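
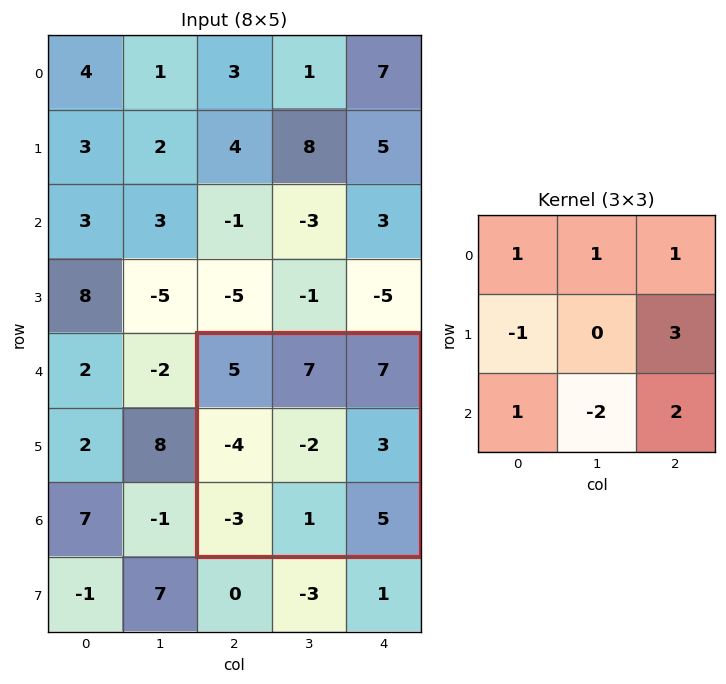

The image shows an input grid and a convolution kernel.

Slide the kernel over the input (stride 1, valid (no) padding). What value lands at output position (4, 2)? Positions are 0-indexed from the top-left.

The receptive field on the input at this output position is [5 7 7 / -4 -2 3 / -3 1 5]. Elementwise product with the kernel and sum: 5·1 + 7·1 + 7·1 + -4·-1 + 3·3 + -3·1 + 1·-2 + 5·2.

37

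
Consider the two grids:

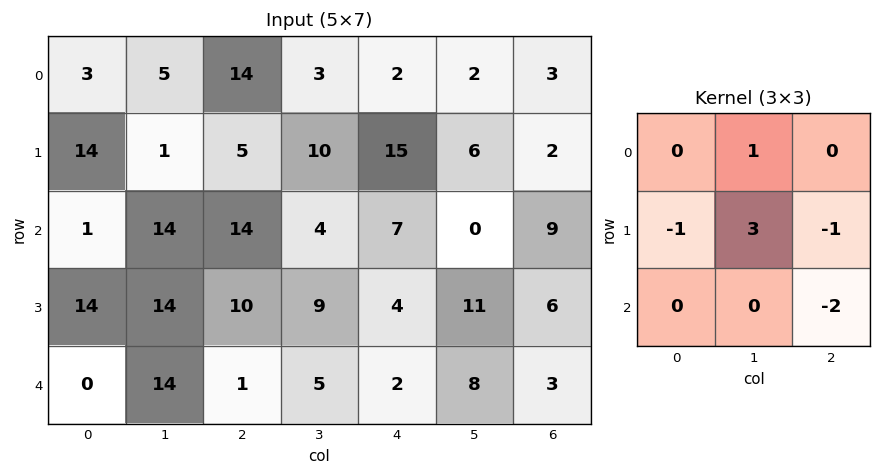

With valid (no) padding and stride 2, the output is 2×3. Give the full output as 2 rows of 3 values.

Output[0,0]: The receptive field on the input at this output position is [3 5 14 / 14 1 5 / 1 14 14]. Elementwise product with the kernel and sum: 5·1 + 14·-1 + 1·3 + 5·-1 + 14·-2.

-39 -1 -15
30 13 17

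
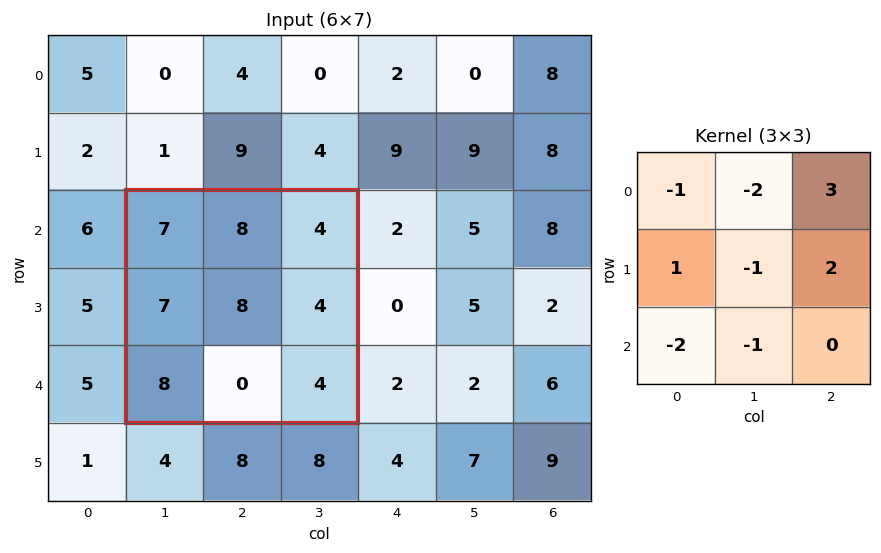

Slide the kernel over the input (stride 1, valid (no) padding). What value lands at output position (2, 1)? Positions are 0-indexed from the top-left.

-20

The receptive field on the input at this output position is [7 8 4 / 7 8 4 / 8 0 4]. Elementwise product with the kernel and sum: 7·-1 + 8·-2 + 4·3 + 7·1 + 8·-1 + 4·2 + 8·-2 + 0·-1.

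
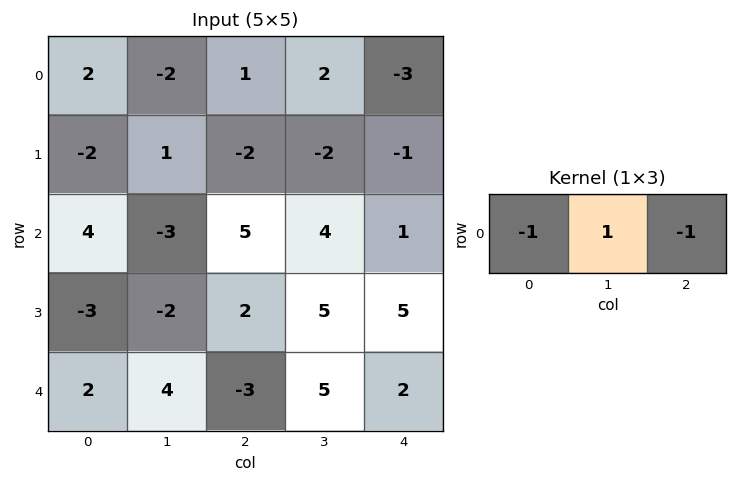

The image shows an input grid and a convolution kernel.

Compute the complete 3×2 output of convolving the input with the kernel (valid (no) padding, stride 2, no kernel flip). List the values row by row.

-5 4
-12 -2
5 6

Output[0,0]: The receptive field on the input at this output position is [2 -2 1]. Elementwise product with the kernel and sum: 2·-1 + -2·1 + 1·-1.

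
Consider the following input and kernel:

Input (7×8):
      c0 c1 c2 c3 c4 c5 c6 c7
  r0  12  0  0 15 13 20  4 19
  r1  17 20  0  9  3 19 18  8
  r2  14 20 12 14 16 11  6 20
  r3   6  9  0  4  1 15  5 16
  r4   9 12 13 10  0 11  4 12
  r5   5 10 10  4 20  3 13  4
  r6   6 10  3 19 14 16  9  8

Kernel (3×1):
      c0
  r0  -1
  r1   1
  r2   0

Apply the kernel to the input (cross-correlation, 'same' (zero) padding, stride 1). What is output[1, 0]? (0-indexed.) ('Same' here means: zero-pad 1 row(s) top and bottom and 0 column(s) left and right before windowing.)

The receptive field on the zero-padded input at this output position is [12 / 17 / 14]. Elementwise product with the kernel and sum: 12·-1 + 17·1.

5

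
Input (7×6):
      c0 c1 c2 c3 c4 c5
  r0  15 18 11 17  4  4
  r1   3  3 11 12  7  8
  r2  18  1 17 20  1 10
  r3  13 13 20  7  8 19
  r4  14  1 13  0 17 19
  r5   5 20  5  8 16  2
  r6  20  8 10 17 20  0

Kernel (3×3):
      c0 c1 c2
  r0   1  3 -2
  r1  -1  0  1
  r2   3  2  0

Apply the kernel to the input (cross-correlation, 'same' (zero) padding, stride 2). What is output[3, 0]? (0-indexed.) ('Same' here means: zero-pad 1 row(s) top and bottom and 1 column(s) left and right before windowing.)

-17

The receptive field on the zero-padded input at this output position is [0 5 20 / 0 20 8 / 0 0 0]. Elementwise product with the kernel and sum: 0·1 + 5·3 + 20·-2 + 0·-1 + 8·1 + 0·3 + 0·2.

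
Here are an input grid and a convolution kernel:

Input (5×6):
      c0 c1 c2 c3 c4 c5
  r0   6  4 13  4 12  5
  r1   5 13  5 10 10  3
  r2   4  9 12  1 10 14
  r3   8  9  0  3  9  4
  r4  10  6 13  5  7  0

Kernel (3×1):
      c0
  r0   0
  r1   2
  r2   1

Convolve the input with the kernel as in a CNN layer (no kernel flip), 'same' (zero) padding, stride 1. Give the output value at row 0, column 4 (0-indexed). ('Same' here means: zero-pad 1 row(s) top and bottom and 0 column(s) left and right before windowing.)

The receptive field on the zero-padded input at this output position is [0 / 12 / 10]. Elementwise product with the kernel and sum: 12·2 + 10·1.

34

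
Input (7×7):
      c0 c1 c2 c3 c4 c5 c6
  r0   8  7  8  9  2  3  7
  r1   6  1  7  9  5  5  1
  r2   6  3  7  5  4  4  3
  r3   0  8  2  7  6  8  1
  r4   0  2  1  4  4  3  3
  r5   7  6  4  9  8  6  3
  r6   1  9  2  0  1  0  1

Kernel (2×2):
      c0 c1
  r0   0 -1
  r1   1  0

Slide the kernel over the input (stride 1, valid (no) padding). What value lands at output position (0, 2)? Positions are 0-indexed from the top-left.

-2

The receptive field on the input at this output position is [8 9 / 7 9]. Elementwise product with the kernel and sum: 9·-1 + 7·1.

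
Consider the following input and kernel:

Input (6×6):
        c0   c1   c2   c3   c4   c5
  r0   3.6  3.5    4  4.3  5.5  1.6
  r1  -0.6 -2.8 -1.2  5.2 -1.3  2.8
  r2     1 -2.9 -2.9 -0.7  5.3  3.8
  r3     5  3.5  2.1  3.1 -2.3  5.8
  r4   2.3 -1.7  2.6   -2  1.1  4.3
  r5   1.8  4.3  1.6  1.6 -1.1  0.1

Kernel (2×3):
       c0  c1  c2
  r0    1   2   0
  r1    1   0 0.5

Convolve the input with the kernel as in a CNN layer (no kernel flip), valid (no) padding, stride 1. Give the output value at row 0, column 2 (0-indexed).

The receptive field on the input at this output position is [4 4.3 5.5 / -1.2 5.2 -1.3]. Elementwise product with the kernel and sum: 4·1 + 4.3·2 + -1.2·1 + -1.3·0.5.

10.75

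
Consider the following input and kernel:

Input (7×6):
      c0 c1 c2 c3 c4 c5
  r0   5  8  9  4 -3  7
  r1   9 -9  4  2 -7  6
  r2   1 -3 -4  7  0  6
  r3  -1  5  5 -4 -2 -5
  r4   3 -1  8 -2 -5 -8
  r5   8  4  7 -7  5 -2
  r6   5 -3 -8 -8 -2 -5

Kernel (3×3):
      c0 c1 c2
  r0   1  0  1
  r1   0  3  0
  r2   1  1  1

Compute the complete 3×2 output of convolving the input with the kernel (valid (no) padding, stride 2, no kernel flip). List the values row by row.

Output[0,0]: The receptive field on the input at this output position is [5 8 9 / 9 -9 4 / 1 -3 -4]. Elementwise product with the kernel and sum: 5·1 + 9·1 + -9·3 + 1·1 + -3·1 + -4·1.
Output[0,1]: The receptive field on the input at this output position is [9 4 -3 / 4 2 -7 / -4 7 0]. Elementwise product with the kernel and sum: 9·1 + -3·1 + 2·3 + -4·1 + 7·1 + 0·1.

-19 15
22 -15
17 -36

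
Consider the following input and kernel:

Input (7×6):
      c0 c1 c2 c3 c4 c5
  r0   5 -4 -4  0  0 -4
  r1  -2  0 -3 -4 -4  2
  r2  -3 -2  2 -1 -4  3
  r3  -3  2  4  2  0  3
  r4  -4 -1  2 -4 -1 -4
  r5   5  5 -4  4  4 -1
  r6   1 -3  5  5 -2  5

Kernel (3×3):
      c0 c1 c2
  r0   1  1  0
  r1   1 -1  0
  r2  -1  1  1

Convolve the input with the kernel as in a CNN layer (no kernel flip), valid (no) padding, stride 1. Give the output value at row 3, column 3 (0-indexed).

-2

The receptive field on the input at this output position is [2 0 3 / -4 -1 -4 / 4 4 -1]. Elementwise product with the kernel and sum: 2·1 + 0·1 + -4·1 + -1·-1 + 4·-1 + 4·1 + -1·1.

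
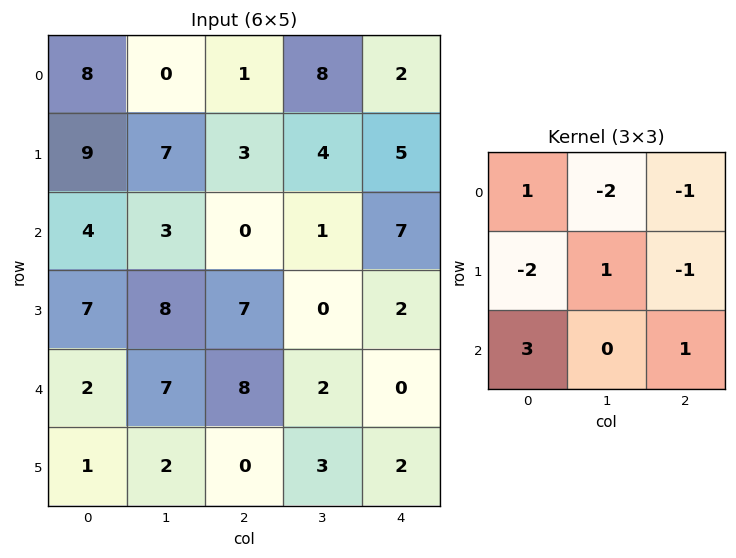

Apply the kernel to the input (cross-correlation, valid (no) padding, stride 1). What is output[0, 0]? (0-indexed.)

5

The receptive field on the input at this output position is [8 0 1 / 9 7 3 / 4 3 0]. Elementwise product with the kernel and sum: 8·1 + 0·-2 + 1·-1 + 9·-2 + 7·1 + 3·-1 + 4·3 + 0·1.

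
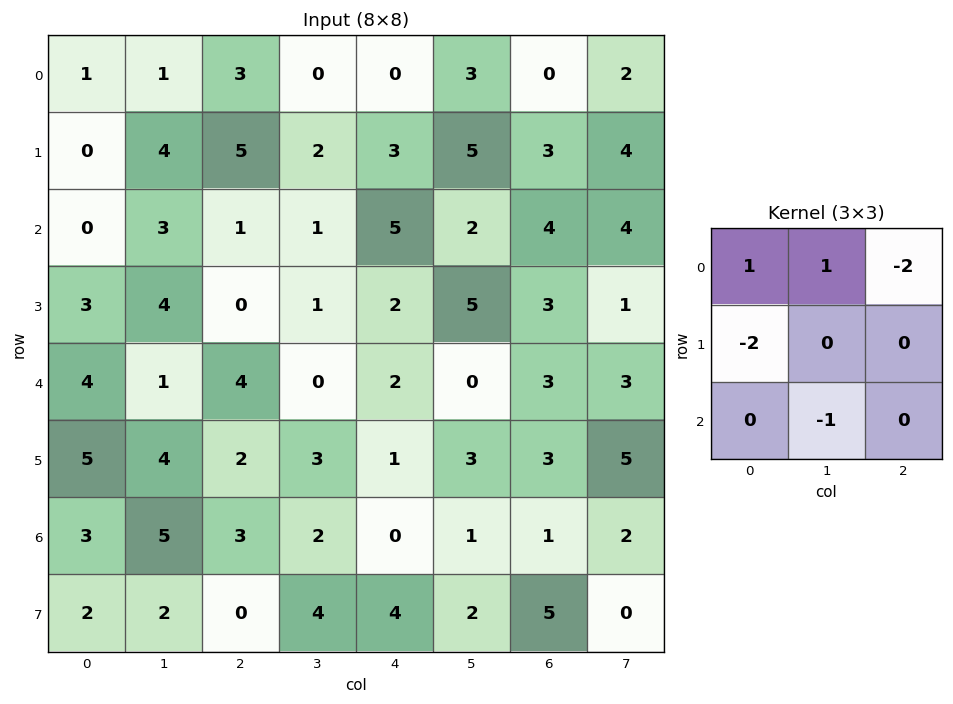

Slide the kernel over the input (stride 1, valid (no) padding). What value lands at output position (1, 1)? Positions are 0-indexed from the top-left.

The receptive field on the input at this output position is [4 5 2 / 3 1 1 / 4 0 1]. Elementwise product with the kernel and sum: 4·1 + 5·1 + 2·-2 + 3·-2 + 0·-1.

-1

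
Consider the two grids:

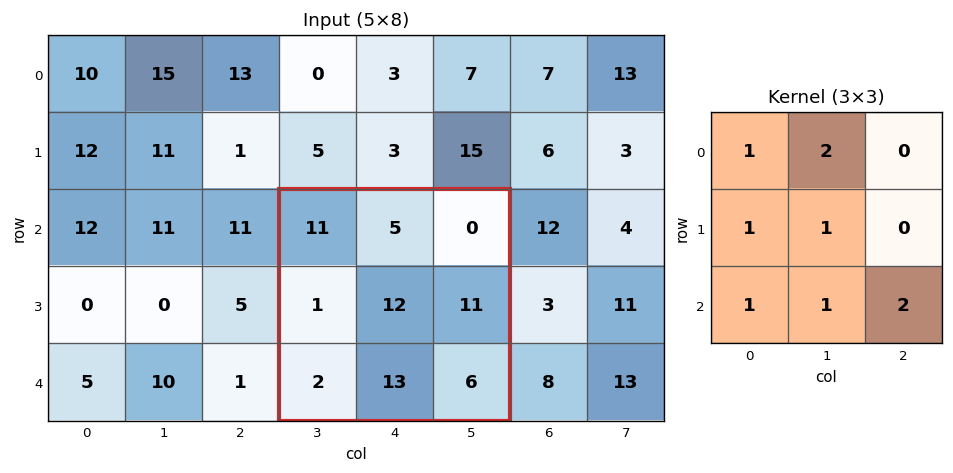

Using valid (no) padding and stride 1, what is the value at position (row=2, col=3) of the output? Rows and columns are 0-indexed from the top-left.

61

The receptive field on the input at this output position is [11 5 0 / 1 12 11 / 2 13 6]. Elementwise product with the kernel and sum: 11·1 + 5·2 + 1·1 + 12·1 + 2·1 + 13·1 + 6·2.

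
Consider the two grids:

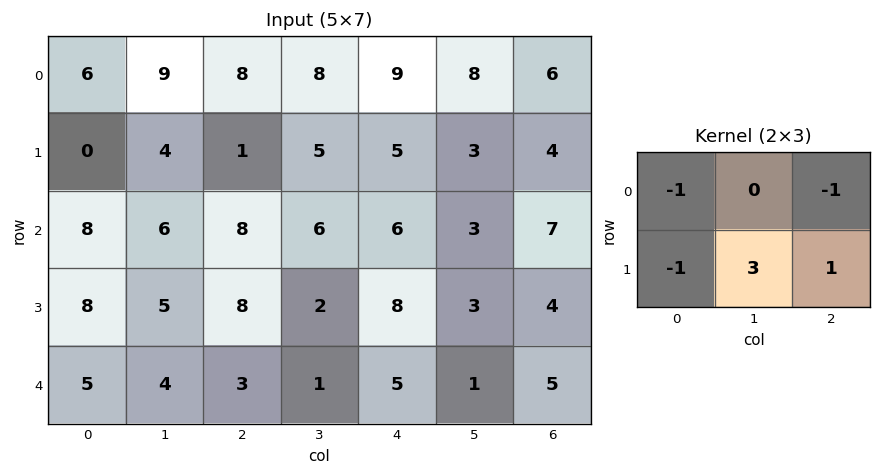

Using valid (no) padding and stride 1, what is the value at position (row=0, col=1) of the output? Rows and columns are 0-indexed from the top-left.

-13

The receptive field on the input at this output position is [9 8 8 / 4 1 5]. Elementwise product with the kernel and sum: 9·-1 + 8·-1 + 4·-1 + 1·3 + 5·1.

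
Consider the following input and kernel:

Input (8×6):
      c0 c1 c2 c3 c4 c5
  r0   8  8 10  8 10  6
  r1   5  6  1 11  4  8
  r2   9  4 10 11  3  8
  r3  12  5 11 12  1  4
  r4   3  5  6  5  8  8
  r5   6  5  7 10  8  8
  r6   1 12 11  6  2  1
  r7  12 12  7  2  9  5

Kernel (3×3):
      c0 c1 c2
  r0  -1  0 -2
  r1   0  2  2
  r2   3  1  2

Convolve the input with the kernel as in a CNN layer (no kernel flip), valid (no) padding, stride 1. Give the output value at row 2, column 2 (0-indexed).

49

The receptive field on the input at this output position is [10 11 3 / 11 12 1 / 6 5 8]. Elementwise product with the kernel and sum: 10·-1 + 3·-2 + 12·2 + 1·2 + 6·3 + 5·1 + 8·2.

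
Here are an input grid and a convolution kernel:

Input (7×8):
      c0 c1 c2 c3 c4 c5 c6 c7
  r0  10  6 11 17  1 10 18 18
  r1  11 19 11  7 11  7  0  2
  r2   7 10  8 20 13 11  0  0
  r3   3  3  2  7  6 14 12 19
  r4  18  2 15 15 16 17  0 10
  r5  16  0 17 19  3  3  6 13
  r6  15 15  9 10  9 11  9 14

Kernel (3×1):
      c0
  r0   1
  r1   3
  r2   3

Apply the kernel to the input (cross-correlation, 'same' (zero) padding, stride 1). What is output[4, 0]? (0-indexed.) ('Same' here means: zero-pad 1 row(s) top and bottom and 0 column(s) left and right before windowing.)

The receptive field on the zero-padded input at this output position is [3 / 18 / 16]. Elementwise product with the kernel and sum: 3·1 + 18·3 + 16·3.

105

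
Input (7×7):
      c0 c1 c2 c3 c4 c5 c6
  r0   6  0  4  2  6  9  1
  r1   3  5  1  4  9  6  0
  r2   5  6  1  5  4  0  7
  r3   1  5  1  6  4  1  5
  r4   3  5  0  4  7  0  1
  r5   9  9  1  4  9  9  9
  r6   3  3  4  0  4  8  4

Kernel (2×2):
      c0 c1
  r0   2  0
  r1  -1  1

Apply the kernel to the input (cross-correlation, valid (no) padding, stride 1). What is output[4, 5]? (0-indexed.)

The receptive field on the input at this output position is [0 1 / 9 9]. Elementwise product with the kernel and sum: 0·2 + 9·-1 + 9·1.

0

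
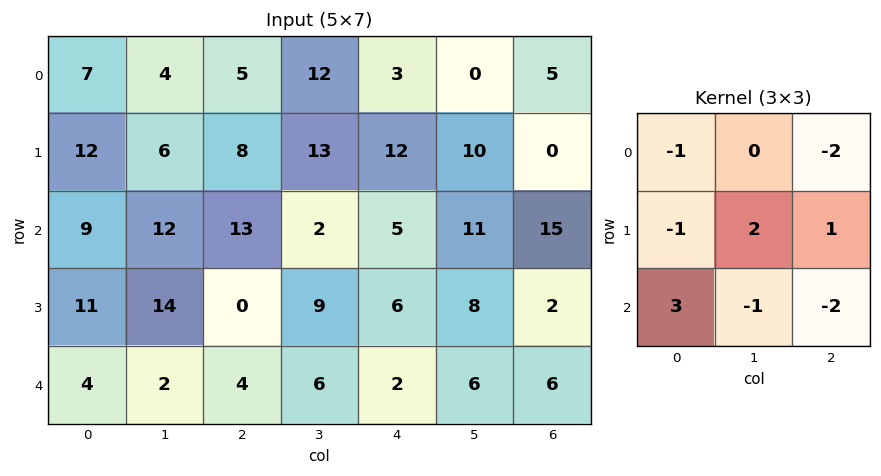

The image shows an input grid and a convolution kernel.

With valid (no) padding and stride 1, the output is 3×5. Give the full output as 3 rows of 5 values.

Output[0,0]: The receptive field on the input at this output position is [7 4 5 / 12 6 8 / 9 12 13]. Elementwise product with the kernel and sum: 7·-1 + 5·-2 + 12·-1 + 6·2 + 8·1 + 9·3 + 12·-1 + 13·-2.

-20 14 46 -12 -31
19 8 -57 -9 26
-16 -31 3 -9 -35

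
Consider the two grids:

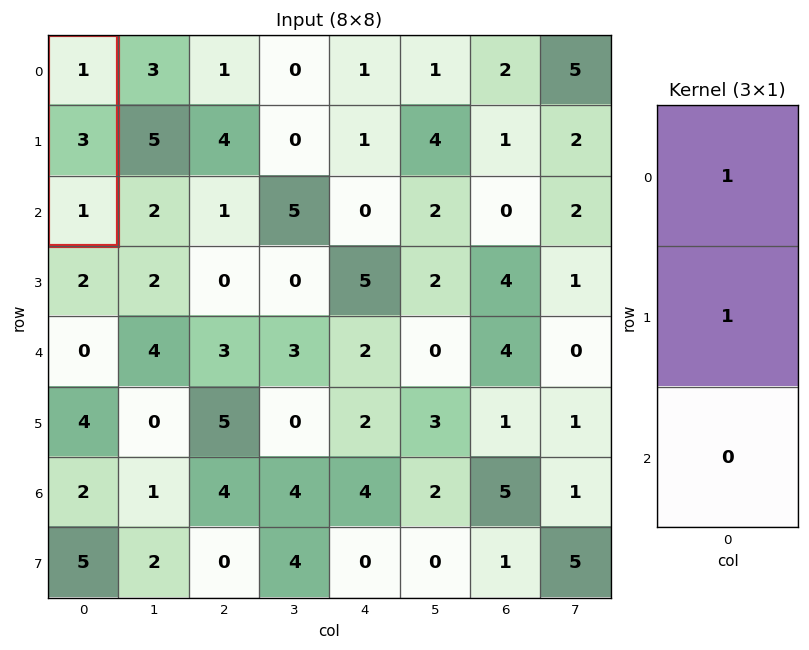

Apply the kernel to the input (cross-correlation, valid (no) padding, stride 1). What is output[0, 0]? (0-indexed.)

4

The receptive field on the input at this output position is [1 / 3 / 1]. Elementwise product with the kernel and sum: 1·1 + 3·1.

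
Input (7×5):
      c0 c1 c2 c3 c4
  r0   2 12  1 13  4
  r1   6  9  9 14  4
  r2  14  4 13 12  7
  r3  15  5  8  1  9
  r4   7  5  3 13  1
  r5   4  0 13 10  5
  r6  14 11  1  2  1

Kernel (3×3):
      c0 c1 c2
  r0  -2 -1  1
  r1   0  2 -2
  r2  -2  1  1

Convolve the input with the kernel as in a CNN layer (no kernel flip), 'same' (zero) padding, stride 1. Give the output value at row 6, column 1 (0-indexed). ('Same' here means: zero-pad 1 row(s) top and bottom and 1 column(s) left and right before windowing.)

25

The receptive field on the zero-padded input at this output position is [4 0 13 / 14 11 1 / 0 0 0]. Elementwise product with the kernel and sum: 4·-2 + 0·-1 + 13·1 + 11·2 + 1·-2 + 0·-2 + 0·1 + 0·1.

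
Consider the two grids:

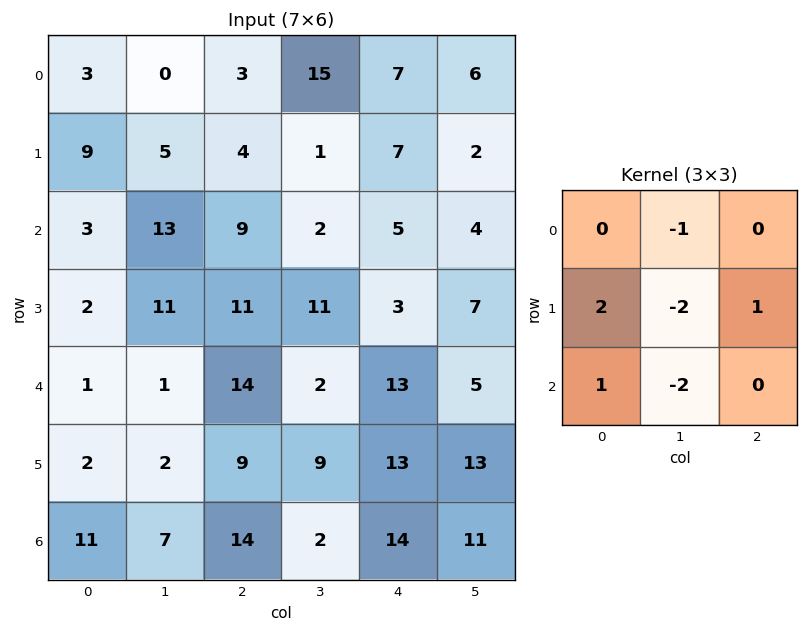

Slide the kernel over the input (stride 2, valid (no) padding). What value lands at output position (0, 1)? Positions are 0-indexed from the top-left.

The receptive field on the input at this output position is [3 15 7 / 4 1 7 / 9 2 5]. Elementwise product with the kernel and sum: 15·-1 + 4·2 + 1·-2 + 7·1 + 9·1 + 2·-2.

3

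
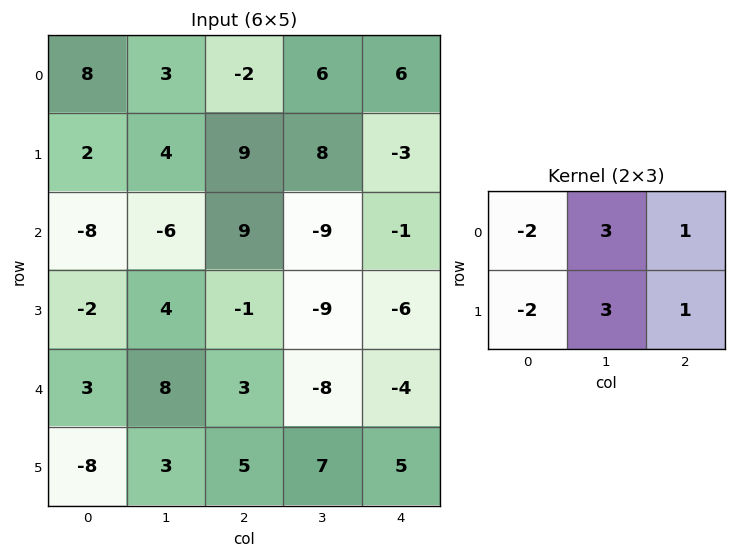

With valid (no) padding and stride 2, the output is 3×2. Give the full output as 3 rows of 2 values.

Output[0,0]: The receptive field on the input at this output position is [8 3 -2 / 2 4 9]. Elementwise product with the kernel and sum: 8·-2 + 3·3 + -2·1 + 2·-2 + 4·3 + 9·1.
Output[0,1]: The receptive field on the input at this output position is [-2 6 6 / 9 8 -3]. Elementwise product with the kernel and sum: -2·-2 + 6·3 + 6·1 + 9·-2 + 8·3 + -3·1.

8 31
22 -77
51 -18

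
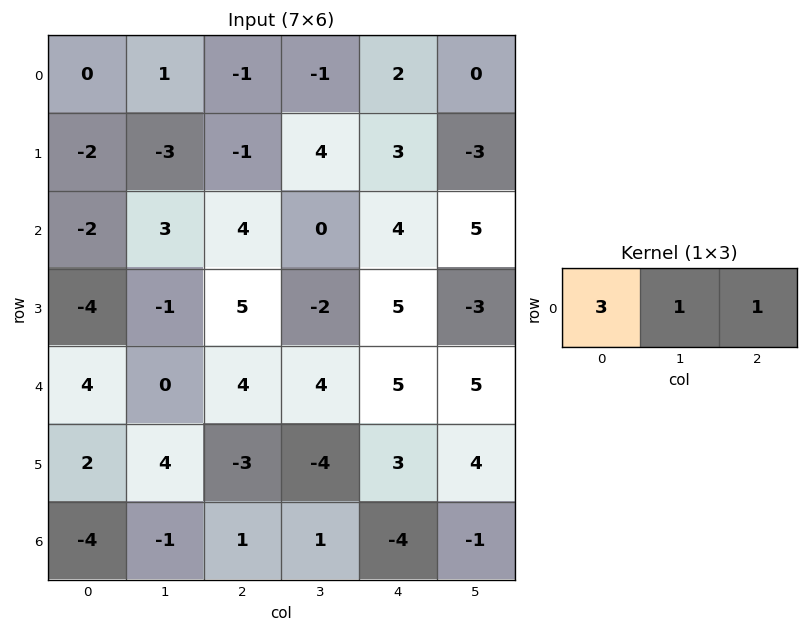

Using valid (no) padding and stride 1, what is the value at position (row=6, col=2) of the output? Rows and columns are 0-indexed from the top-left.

The receptive field on the input at this output position is [1 1 -4]. Elementwise product with the kernel and sum: 1·3 + 1·1 + -4·1.

0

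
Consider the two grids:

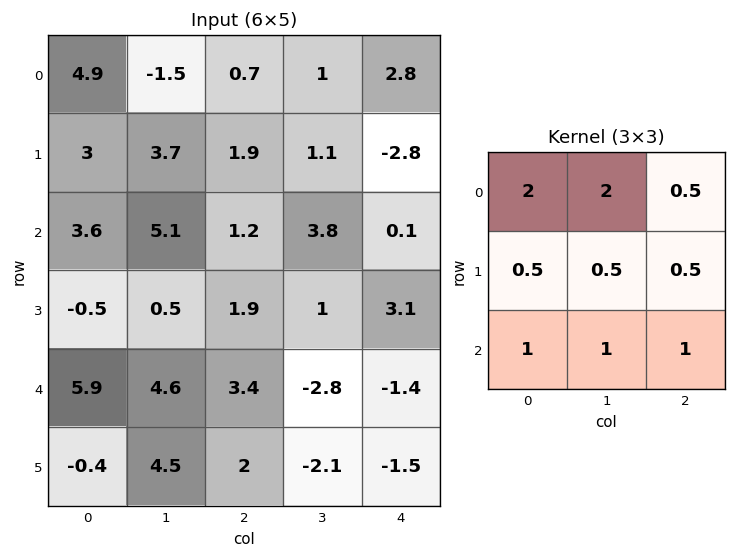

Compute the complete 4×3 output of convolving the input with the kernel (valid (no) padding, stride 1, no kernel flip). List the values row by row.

Output[0,0]: The receptive field on the input at this output position is [4.9 -1.5 0.7 / 3 3.7 1.9 / 3.6 5.1 1.2]. Elementwise product with the kernel and sum: 4.9·2 + -1.5·2 + 0.7·0.5 + 3·0.5 + 3.7·0.5 + 1.9·0.5 + 3.6·1 + 5.1·1 + 1.2·1.
Output[0,1]: The receptive field on the input at this output position is [-1.5 0.7 1 / 3.7 1.9 1.1 / 5.1 1.2 3.8]. Elementwise product with the kernel and sum: -1.5·2 + 0.7·2 + 1·0.5 + 3.7·0.5 + 1.9·0.5 + 1.1·0.5 + 5.1·1 + 1.2·1 + 3.8·1.

21.35 12.35 10
21.2 20.2 13.15
32.85 21.4 12.25
14 12.3 5.35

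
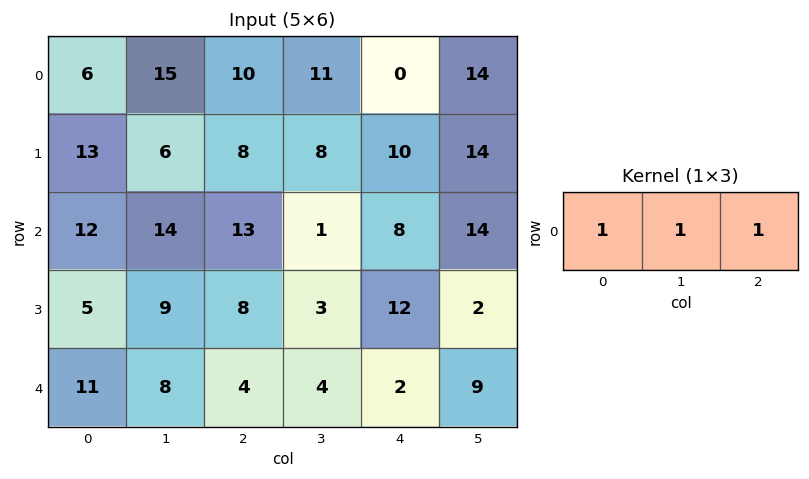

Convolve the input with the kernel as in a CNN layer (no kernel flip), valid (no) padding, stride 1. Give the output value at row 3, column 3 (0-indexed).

The receptive field on the input at this output position is [3 12 2]. Elementwise product with the kernel and sum: 3·1 + 12·1 + 2·1.

17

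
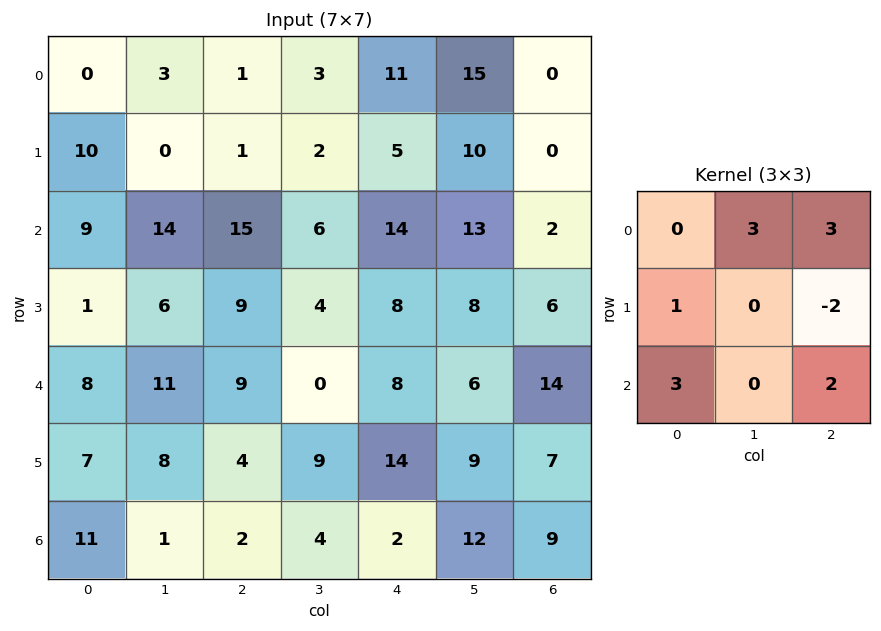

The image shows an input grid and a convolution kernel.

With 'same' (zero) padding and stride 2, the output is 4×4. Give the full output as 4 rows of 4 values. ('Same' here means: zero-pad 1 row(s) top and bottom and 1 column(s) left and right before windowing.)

Output[0,0]: The receptive field on the zero-padded input at this output position is [0 0 0 / 0 0 3 / 0 10 0]. Elementwise product with the kernel and sum: 0·3 + 0·3 + 0·1 + 3·-2 + 0·3 + 0·2.
Output[0,1]: The receptive field on the zero-padded input at this output position is [0 0 0 / 3 1 3 / 0 1 2]. Elementwise product with the kernel and sum: 0·3 + 0·3 + 3·1 + 3·-2 + 0·3 + 2·2.

-6 1 -1 45
14 37 53 37
15 92 81 51
43 32 49 33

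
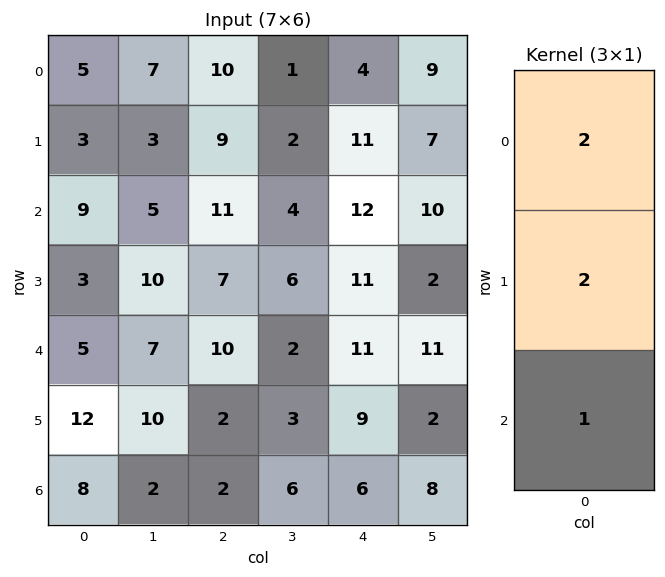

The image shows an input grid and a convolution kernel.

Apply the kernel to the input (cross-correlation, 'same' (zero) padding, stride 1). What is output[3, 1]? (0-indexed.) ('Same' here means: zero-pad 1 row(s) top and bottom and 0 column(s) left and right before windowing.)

37

The receptive field on the zero-padded input at this output position is [5 / 10 / 7]. Elementwise product with the kernel and sum: 5·2 + 10·2 + 7·1.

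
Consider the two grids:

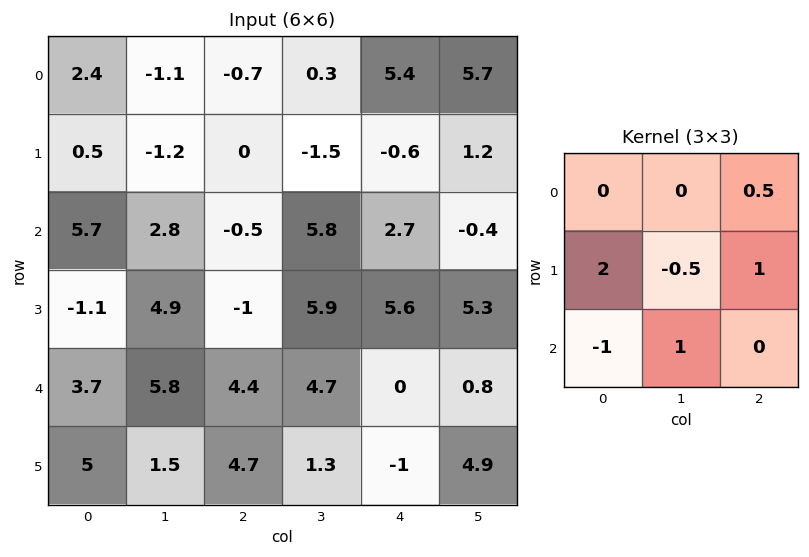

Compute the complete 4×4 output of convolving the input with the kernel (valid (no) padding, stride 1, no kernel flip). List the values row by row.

-1.65 -7.05 9.15 -1.75
15.5 5 5.4 10.15
-3.8 17.7 2.3 9.4
4.9 20.25 5.85 10.55

Output[0,0]: The receptive field on the input at this output position is [2.4 -1.1 -0.7 / 0.5 -1.2 0 / 5.7 2.8 -0.5]. Elementwise product with the kernel and sum: -0.7·0.5 + 0.5·2 + -1.2·-0.5 + 0·1 + 5.7·-1 + 2.8·1.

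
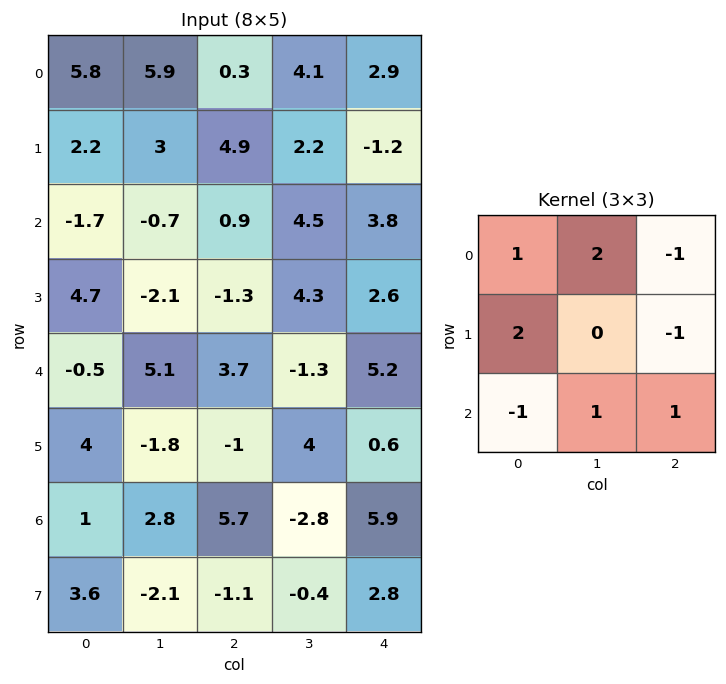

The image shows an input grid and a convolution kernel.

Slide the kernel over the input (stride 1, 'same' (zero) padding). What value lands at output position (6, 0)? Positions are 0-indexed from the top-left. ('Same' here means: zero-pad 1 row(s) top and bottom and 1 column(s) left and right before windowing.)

8.5

The receptive field on the zero-padded input at this output position is [0 4 -1.8 / 0 1 2.8 / 0 3.6 -2.1]. Elementwise product with the kernel and sum: 0·1 + 4·2 + -1.8·-1 + 0·2 + 2.8·-1 + 0·-1 + 3.6·1 + -2.1·1.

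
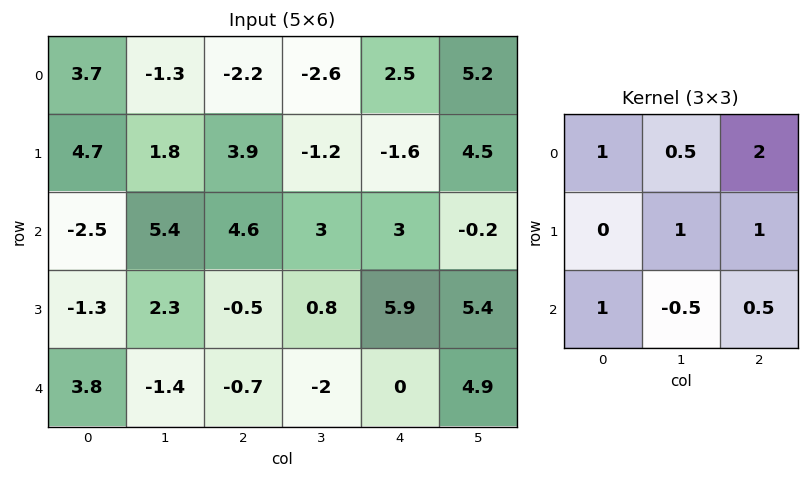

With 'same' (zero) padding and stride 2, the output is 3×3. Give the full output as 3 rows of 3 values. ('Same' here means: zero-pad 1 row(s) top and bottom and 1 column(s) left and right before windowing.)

0.95 -5.55 9.55
10.65 11.9 10.35
6.35 0.95 19.45

Output[0,0]: The receptive field on the zero-padded input at this output position is [0 0 0 / 0 3.7 -1.3 / 0 4.7 1.8]. Elementwise product with the kernel and sum: 0·1 + 0·0.5 + 0·2 + 3.7·1 + -1.3·1 + 0·1 + 4.7·-0.5 + 1.8·0.5.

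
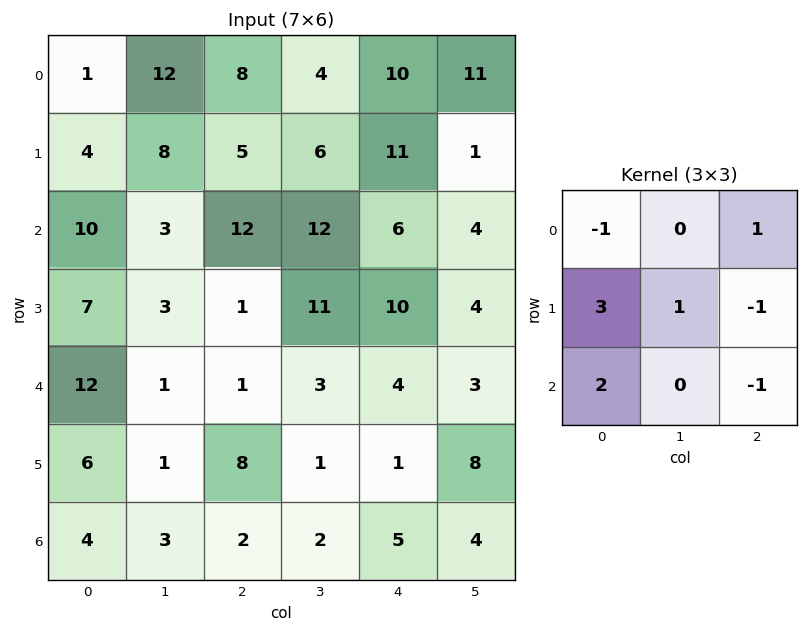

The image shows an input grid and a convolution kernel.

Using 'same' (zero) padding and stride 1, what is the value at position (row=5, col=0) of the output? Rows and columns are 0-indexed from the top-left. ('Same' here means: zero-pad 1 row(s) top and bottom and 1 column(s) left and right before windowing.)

The receptive field on the zero-padded input at this output position is [0 12 1 / 0 6 1 / 0 4 3]. Elementwise product with the kernel and sum: 0·-1 + 1·1 + 0·3 + 6·1 + 1·-1 + 0·2 + 3·-1.

3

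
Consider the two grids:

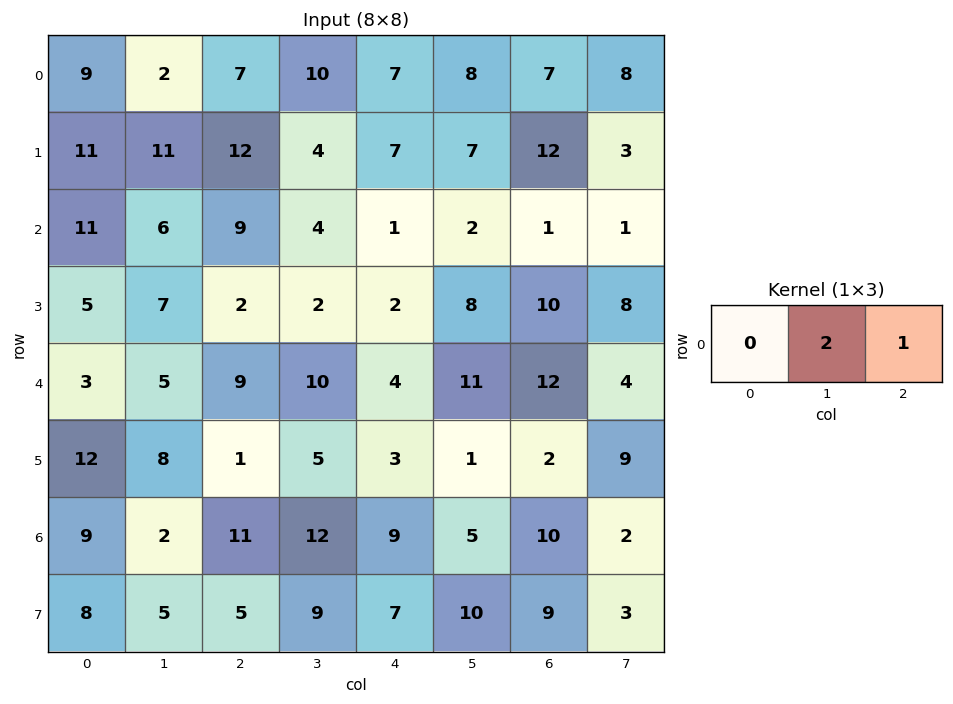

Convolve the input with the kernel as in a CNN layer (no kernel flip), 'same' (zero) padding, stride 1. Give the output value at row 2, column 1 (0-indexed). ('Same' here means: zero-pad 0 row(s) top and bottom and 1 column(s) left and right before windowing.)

21

The receptive field on the zero-padded input at this output position is [11 6 9]. Elementwise product with the kernel and sum: 6·2 + 9·1.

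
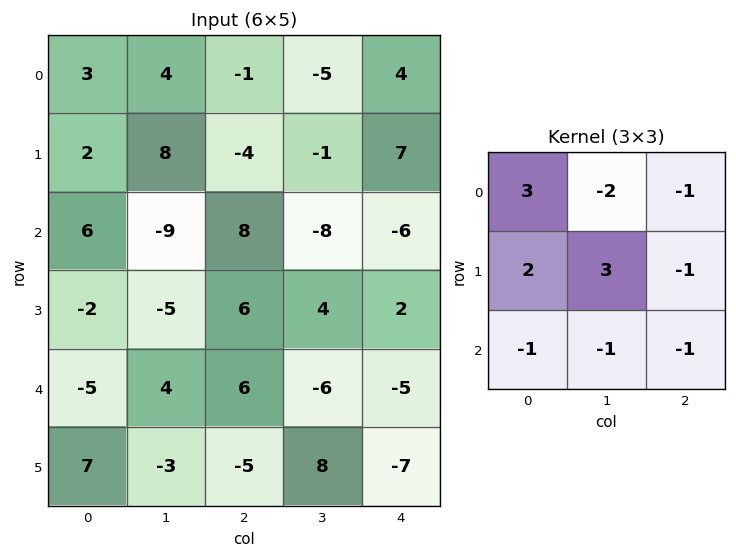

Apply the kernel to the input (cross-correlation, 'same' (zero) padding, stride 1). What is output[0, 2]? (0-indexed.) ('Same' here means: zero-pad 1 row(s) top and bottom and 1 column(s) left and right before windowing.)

7

The receptive field on the zero-padded input at this output position is [0 0 0 / 4 -1 -5 / 8 -4 -1]. Elementwise product with the kernel and sum: 0·3 + 0·-2 + 0·-1 + 4·2 + -1·3 + -5·-1 + 8·-1 + -4·-1 + -1·-1.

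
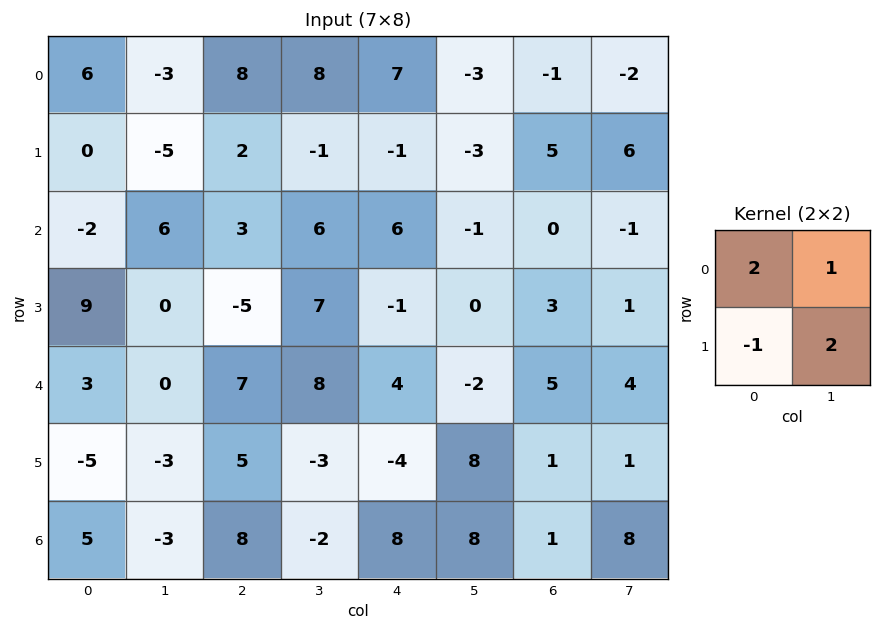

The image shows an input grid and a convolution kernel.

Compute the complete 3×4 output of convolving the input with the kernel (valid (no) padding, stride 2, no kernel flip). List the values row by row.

-1 20 6 3
-7 31 12 -2
5 11 26 15

Output[0,0]: The receptive field on the input at this output position is [6 -3 / 0 -5]. Elementwise product with the kernel and sum: 6·2 + -3·1 + 0·-1 + -5·2.
Output[0,1]: The receptive field on the input at this output position is [8 8 / 2 -1]. Elementwise product with the kernel and sum: 8·2 + 8·1 + 2·-1 + -1·2.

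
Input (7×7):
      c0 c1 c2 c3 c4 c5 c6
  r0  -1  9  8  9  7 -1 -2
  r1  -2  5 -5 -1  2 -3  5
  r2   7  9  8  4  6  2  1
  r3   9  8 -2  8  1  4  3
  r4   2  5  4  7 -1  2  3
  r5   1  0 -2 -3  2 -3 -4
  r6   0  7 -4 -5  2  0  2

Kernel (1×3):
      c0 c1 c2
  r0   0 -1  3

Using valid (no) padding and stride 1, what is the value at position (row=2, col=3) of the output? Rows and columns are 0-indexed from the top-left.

0

The receptive field on the input at this output position is [4 6 2]. Elementwise product with the kernel and sum: 6·-1 + 2·3.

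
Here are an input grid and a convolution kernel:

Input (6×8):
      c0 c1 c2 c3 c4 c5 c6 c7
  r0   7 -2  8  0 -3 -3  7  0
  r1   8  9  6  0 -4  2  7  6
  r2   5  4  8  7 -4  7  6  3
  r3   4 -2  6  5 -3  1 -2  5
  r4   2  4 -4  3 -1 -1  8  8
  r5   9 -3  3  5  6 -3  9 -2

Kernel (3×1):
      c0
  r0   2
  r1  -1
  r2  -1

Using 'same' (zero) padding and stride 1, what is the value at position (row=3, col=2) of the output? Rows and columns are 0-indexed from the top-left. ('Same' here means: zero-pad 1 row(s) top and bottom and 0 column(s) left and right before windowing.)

The receptive field on the zero-padded input at this output position is [8 / 6 / -4]. Elementwise product with the kernel and sum: 8·2 + 6·-1 + -4·-1.

14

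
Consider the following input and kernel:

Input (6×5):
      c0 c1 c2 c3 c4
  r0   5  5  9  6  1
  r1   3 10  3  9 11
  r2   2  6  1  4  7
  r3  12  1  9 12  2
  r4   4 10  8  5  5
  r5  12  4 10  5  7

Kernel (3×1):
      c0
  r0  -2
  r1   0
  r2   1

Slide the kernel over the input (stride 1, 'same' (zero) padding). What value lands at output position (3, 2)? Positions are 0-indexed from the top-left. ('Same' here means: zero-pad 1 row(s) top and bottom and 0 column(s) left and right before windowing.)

The receptive field on the zero-padded input at this output position is [1 / 9 / 8]. Elementwise product with the kernel and sum: 1·-2 + 8·1.

6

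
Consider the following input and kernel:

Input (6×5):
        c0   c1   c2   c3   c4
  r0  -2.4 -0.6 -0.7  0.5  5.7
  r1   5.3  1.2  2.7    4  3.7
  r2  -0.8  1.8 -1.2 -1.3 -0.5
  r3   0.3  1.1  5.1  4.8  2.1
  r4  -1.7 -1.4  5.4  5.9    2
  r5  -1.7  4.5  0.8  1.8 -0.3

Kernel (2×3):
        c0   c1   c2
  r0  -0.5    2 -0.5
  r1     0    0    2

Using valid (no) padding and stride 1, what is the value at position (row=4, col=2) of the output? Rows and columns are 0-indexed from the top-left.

7.5

The receptive field on the input at this output position is [5.4 5.9 2 / 0.8 1.8 -0.3]. Elementwise product with the kernel and sum: 5.4·-0.5 + 5.9·2 + 2·-0.5 + -0.3·2.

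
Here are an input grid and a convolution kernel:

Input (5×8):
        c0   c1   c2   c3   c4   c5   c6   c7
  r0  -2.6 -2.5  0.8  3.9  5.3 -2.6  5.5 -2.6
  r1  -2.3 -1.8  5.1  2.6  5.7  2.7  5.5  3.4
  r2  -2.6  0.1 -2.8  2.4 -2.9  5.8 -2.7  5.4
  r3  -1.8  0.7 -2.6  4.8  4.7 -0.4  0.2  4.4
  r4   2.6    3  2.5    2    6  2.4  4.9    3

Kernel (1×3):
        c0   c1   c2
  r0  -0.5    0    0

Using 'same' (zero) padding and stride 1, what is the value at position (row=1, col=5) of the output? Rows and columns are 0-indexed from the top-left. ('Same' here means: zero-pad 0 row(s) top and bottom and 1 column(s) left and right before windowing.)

-2.85

The receptive field on the zero-padded input at this output position is [5.7 2.7 5.5]. Elementwise product with the kernel and sum: 5.7·-0.5.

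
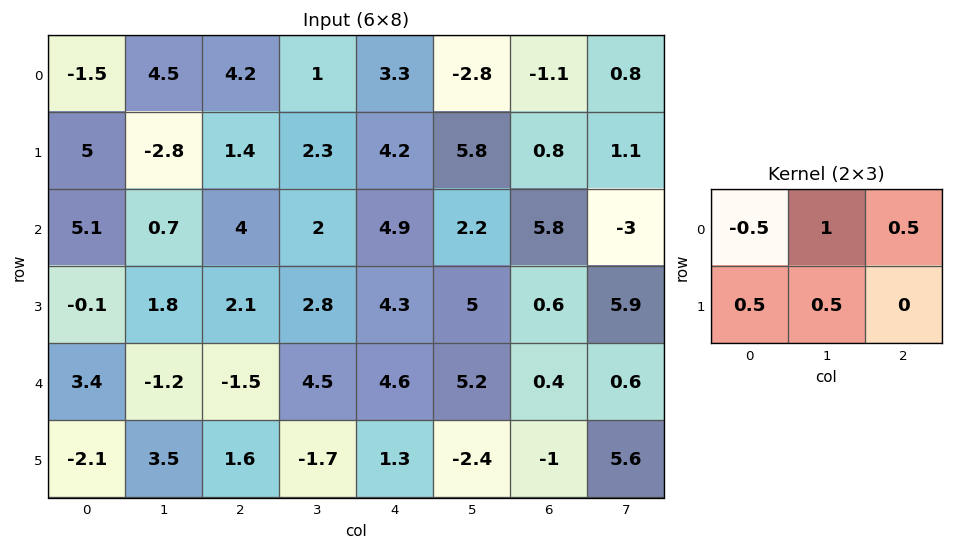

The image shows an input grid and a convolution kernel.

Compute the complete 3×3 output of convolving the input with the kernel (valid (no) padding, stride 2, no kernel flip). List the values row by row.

8.45 2.4 0
1 4.9 7.3
-2.95 7.5 2.55

Output[0,0]: The receptive field on the input at this output position is [-1.5 4.5 4.2 / 5 -2.8 1.4]. Elementwise product with the kernel and sum: -1.5·-0.5 + 4.5·1 + 4.2·0.5 + 5·0.5 + -2.8·0.5.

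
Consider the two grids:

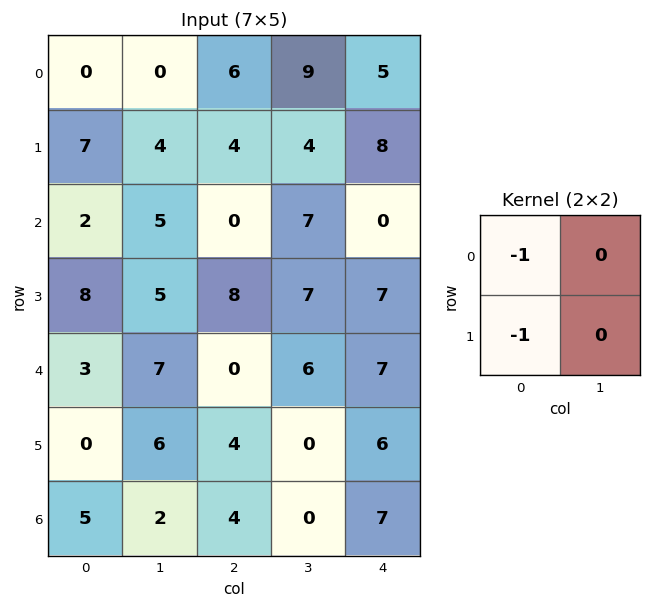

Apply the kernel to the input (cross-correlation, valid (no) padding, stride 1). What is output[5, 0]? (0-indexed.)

The receptive field on the input at this output position is [0 6 / 5 2]. Elementwise product with the kernel and sum: 0·-1 + 5·-1.

-5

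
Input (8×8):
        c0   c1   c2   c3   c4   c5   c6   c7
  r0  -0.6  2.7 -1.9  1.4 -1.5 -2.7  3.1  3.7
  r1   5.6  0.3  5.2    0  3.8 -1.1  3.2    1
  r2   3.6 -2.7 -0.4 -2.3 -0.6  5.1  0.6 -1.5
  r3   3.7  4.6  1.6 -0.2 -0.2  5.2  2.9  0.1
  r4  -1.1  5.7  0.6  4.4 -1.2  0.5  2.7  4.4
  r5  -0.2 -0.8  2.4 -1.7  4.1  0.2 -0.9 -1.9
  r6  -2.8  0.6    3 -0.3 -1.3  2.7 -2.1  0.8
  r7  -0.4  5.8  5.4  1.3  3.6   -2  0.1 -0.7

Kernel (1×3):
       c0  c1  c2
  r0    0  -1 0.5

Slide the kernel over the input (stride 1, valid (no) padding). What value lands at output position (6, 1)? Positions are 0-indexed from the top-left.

The receptive field on the input at this output position is [0.6 3 -0.3]. Elementwise product with the kernel and sum: 3·-1 + -0.3·0.5.

-3.15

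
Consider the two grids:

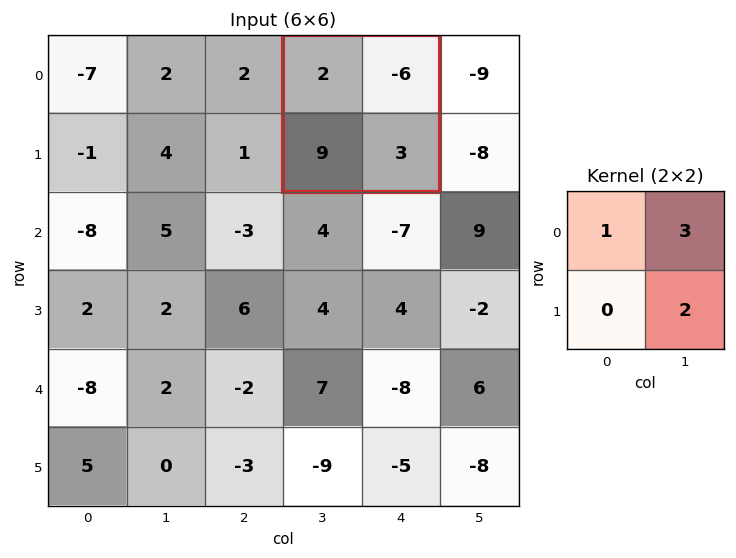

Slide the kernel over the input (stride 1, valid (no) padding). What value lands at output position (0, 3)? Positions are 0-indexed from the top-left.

-10

The receptive field on the input at this output position is [2 -6 / 9 3]. Elementwise product with the kernel and sum: 2·1 + -6·3 + 3·2.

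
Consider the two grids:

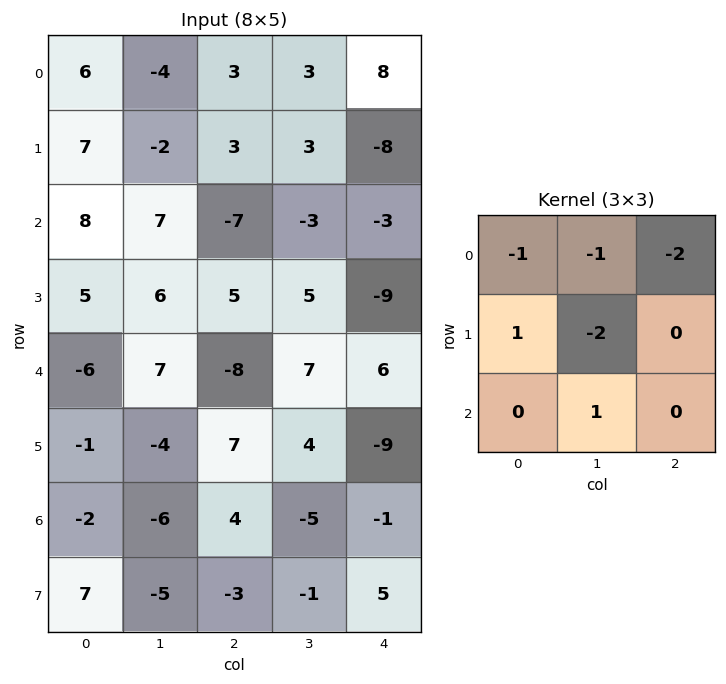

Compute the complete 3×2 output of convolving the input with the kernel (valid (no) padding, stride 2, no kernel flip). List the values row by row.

Output[0,0]: The receptive field on the input at this output position is [6 -4 3 / 7 -2 3 / 8 7 -7]. Elementwise product with the kernel and sum: 6·-1 + -4·-1 + 3·-2 + 7·1 + -2·-2 + 7·1.

10 -28
-1 18
16 -17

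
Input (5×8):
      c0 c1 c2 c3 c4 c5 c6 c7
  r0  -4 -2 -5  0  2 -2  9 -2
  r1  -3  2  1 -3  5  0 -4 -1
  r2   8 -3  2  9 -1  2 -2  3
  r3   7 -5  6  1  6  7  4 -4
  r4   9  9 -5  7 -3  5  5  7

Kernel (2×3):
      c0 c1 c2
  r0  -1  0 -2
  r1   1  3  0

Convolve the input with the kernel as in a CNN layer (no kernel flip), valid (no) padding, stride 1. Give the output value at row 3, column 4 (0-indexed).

The receptive field on the input at this output position is [6 7 4 / -3 5 5]. Elementwise product with the kernel and sum: 6·-1 + 4·-2 + -3·1 + 5·3.

-2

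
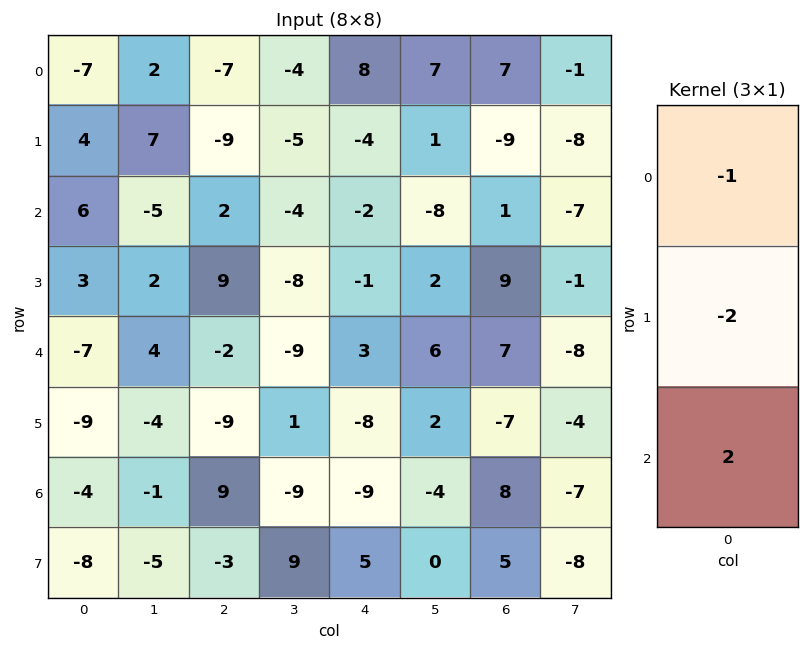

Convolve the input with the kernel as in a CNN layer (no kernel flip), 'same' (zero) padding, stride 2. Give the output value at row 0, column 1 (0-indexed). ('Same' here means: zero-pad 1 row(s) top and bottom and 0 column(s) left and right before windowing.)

The receptive field on the zero-padded input at this output position is [0 / -7 / -9]. Elementwise product with the kernel and sum: 0·-1 + -7·-2 + -9·2.

-4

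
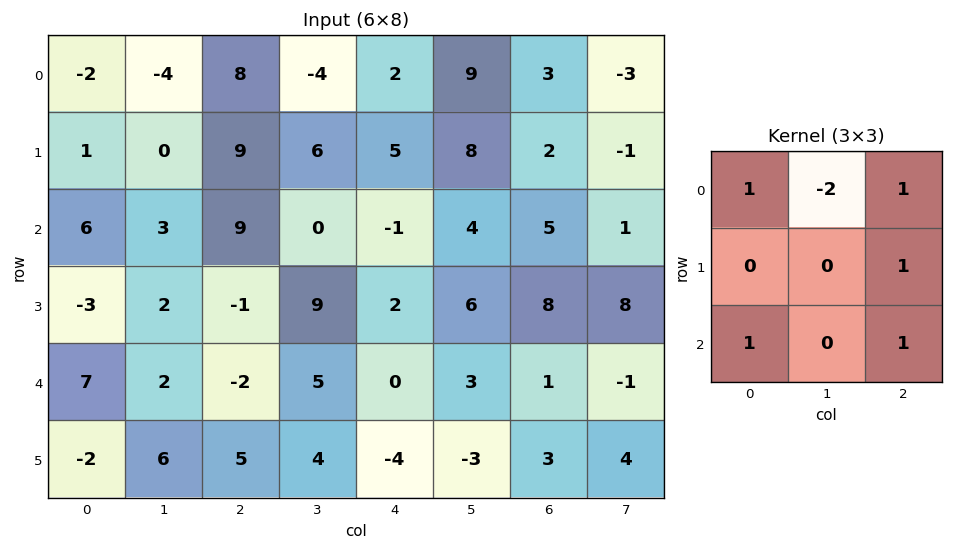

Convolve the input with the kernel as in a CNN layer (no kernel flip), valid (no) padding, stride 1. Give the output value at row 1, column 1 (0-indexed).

-1

The receptive field on the input at this output position is [0 9 6 / 3 9 0 / 2 -1 9]. Elementwise product with the kernel and sum: 0·1 + 9·-2 + 6·1 + 0·1 + 2·1 + 9·1.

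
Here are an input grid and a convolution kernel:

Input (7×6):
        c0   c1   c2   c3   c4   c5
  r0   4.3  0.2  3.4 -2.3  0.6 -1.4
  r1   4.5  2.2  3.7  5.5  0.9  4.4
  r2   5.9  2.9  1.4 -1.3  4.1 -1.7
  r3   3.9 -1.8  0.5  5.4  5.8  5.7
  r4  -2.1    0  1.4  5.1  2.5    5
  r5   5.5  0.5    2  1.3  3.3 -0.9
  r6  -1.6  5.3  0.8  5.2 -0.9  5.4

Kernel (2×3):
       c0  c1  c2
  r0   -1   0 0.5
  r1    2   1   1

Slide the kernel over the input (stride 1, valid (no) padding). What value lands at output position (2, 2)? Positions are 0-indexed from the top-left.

The receptive field on the input at this output position is [1.4 -1.3 4.1 / 0.5 5.4 5.8]. Elementwise product with the kernel and sum: 1.4·-1 + 4.1·0.5 + 0.5·2 + 5.4·1 + 5.8·1.

12.85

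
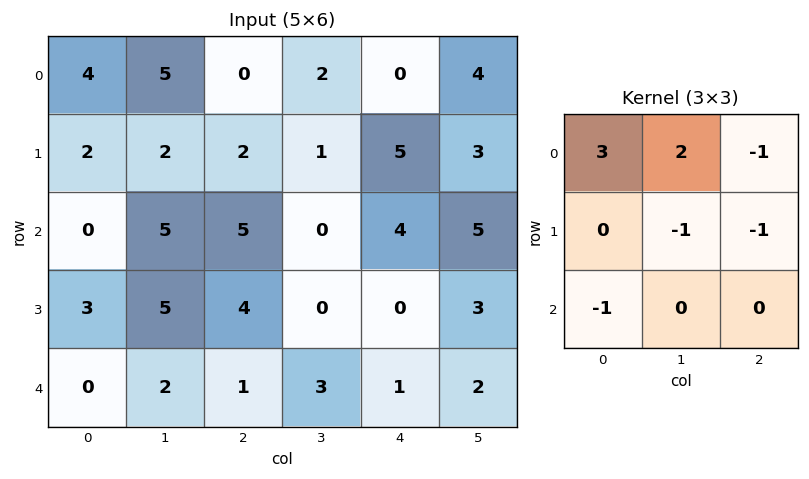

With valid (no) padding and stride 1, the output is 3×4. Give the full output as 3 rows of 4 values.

Output[0,0]: The receptive field on the input at this output position is [4 5 0 / 2 2 2 / 0 5 5]. Elementwise product with the kernel and sum: 4·3 + 5·2 + 0·-1 + 2·-1 + 2·-1 + 0·-1.

18 5 -7 -6
-5 -1 -5 1
-4 19 10 -3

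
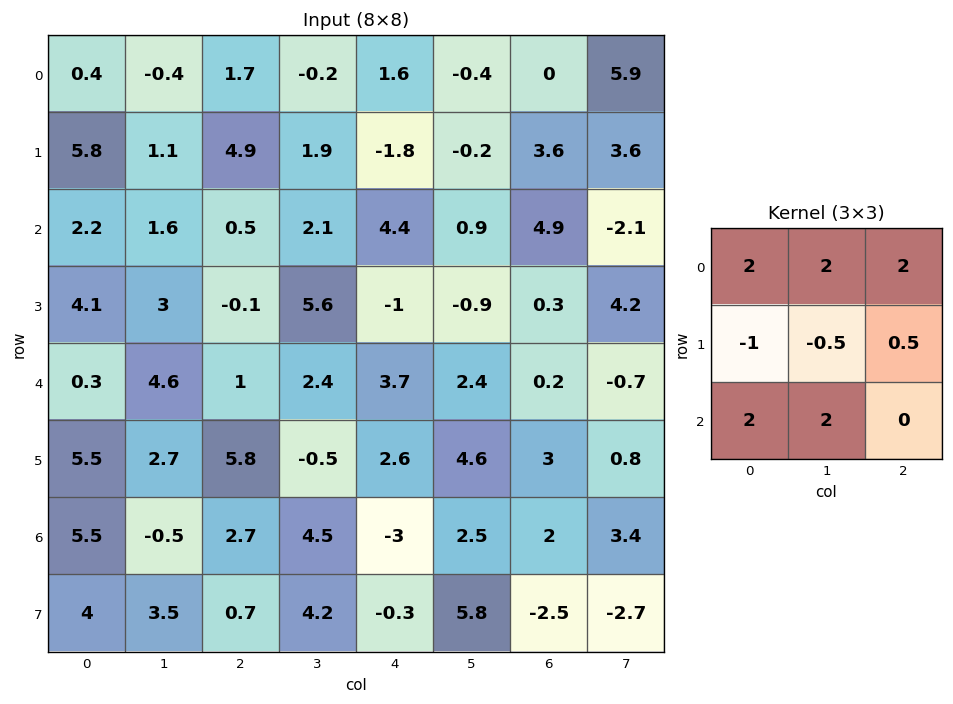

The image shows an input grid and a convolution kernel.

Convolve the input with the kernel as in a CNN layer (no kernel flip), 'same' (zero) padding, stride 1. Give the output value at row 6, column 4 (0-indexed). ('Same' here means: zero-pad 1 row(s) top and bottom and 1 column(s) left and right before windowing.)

19.45

The receptive field on the zero-padded input at this output position is [-0.5 2.6 4.6 / 4.5 -3 2.5 / 4.2 -0.3 5.8]. Elementwise product with the kernel and sum: -0.5·2 + 2.6·2 + 4.6·2 + 4.5·-1 + -3·-0.5 + 2.5·0.5 + 4.2·2 + -0.3·2.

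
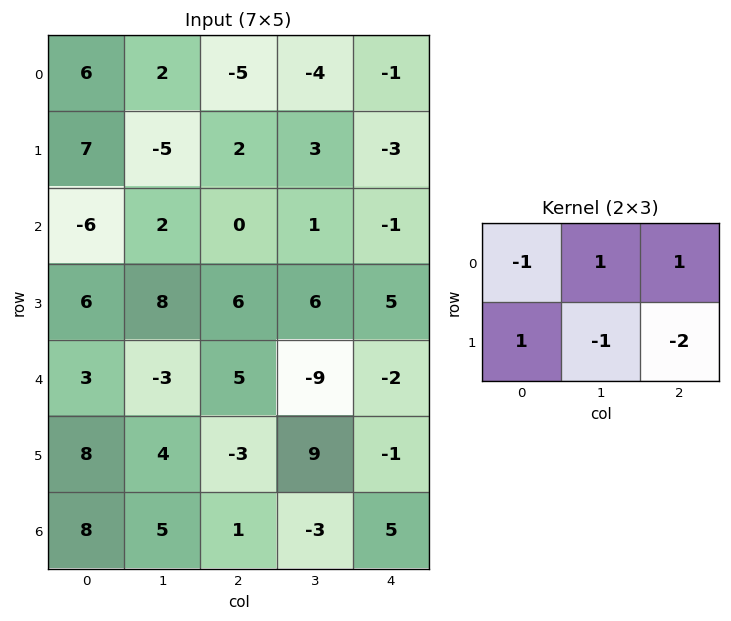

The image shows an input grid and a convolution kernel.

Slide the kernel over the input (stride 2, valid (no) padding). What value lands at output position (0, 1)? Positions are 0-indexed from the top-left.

5

The receptive field on the input at this output position is [-5 -4 -1 / 2 3 -3]. Elementwise product with the kernel and sum: -5·-1 + -4·1 + -1·1 + 2·1 + 3·-1 + -3·-2.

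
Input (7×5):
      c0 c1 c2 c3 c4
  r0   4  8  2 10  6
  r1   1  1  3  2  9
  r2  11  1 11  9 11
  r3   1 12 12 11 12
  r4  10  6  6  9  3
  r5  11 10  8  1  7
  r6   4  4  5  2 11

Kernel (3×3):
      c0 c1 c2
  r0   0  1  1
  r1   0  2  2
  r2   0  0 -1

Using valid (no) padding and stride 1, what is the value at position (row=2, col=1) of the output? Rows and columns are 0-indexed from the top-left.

The receptive field on the input at this output position is [1 11 9 / 12 12 11 / 6 6 9]. Elementwise product with the kernel and sum: 11·1 + 9·1 + 12·2 + 11·2 + 9·-1.

57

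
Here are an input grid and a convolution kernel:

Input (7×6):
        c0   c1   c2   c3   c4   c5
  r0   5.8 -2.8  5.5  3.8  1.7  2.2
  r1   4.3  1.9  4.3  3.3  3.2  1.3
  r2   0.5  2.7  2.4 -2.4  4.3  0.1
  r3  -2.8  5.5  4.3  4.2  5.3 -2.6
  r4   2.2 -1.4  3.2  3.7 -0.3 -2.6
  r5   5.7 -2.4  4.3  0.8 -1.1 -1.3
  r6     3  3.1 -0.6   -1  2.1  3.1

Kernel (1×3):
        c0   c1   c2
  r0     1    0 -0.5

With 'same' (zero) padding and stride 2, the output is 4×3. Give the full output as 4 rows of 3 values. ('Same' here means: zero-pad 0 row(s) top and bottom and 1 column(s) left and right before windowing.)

1.4 -4.7 2.7
-1.35 3.9 -2.45
0.7 -3.25 5
-1.55 3.6 -2.55

Output[0,0]: The receptive field on the zero-padded input at this output position is [0 5.8 -2.8]. Elementwise product with the kernel and sum: 0·1 + -2.8·-0.5.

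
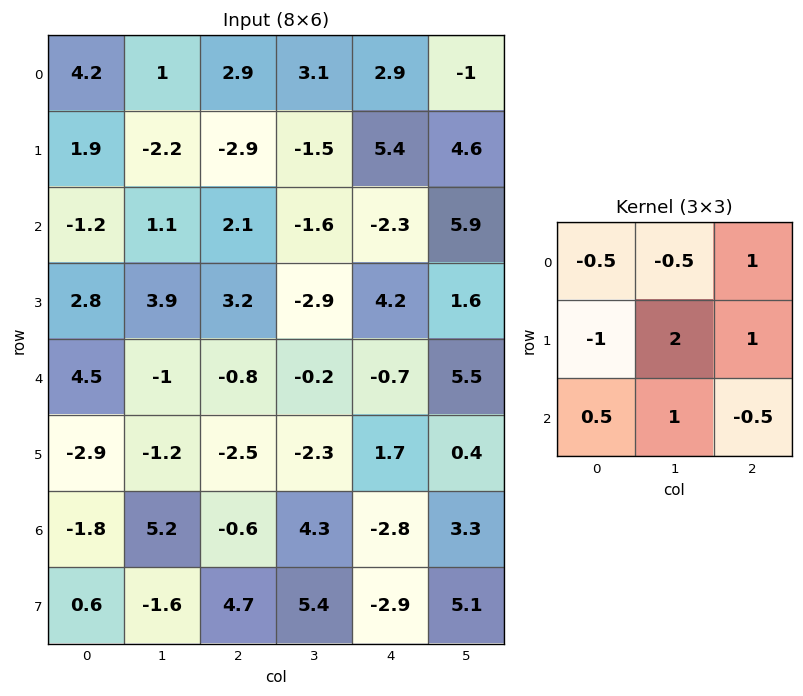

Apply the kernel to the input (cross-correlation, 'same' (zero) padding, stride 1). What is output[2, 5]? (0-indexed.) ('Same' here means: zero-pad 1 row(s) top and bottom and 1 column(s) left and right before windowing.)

The receptive field on the zero-padded input at this output position is [5.4 4.6 0 / -2.3 5.9 0 / 4.2 1.6 0]. Elementwise product with the kernel and sum: 5.4·-0.5 + 4.6·-0.5 + 0·1 + -2.3·-1 + 5.9·2 + 0·1 + 4.2·0.5 + 1.6·1 + 0·-0.5.

12.8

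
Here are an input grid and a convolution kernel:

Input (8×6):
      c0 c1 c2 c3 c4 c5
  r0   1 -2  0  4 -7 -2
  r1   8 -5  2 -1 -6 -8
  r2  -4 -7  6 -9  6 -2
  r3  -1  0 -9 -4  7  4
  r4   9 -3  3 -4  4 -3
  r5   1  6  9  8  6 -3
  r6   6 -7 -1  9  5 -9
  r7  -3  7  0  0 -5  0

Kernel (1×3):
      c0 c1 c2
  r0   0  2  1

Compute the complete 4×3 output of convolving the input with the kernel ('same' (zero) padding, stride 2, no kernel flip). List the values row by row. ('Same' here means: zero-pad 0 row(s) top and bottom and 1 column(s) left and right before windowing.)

Output[0,0]: The receptive field on the zero-padded input at this output position is [0 1 -2]. Elementwise product with the kernel and sum: 1·2 + -2·1.
Output[0,1]: The receptive field on the zero-padded input at this output position is [-2 0 4]. Elementwise product with the kernel and sum: 0·2 + 4·1.

0 4 -16
-15 3 10
15 2 5
5 7 1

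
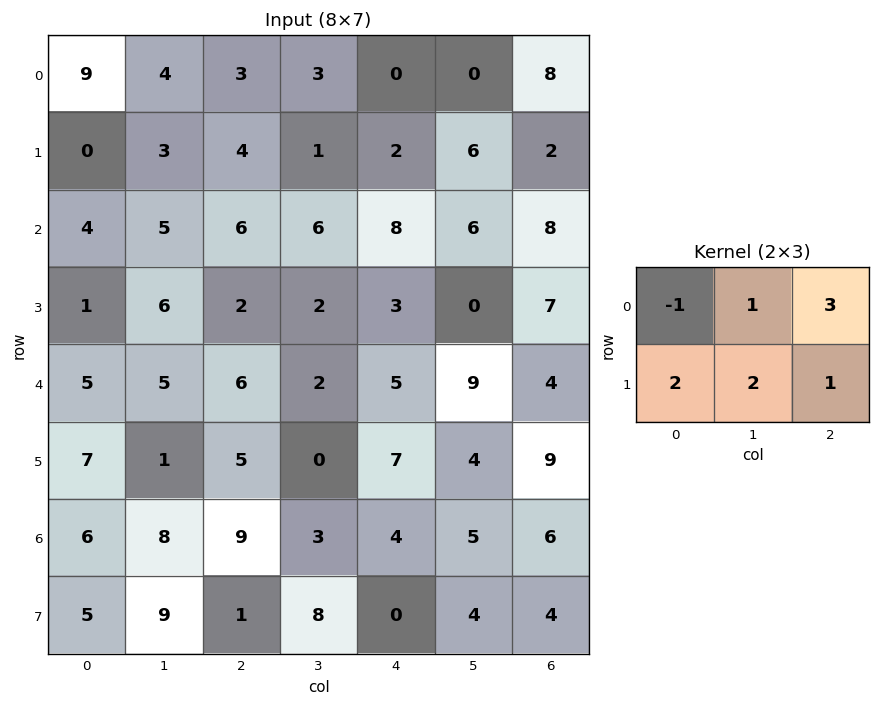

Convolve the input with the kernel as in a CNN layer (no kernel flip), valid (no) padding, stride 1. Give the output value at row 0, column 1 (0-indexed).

23

The receptive field on the input at this output position is [4 3 3 / 3 4 1]. Elementwise product with the kernel and sum: 4·-1 + 3·1 + 3·3 + 3·2 + 4·2 + 1·1.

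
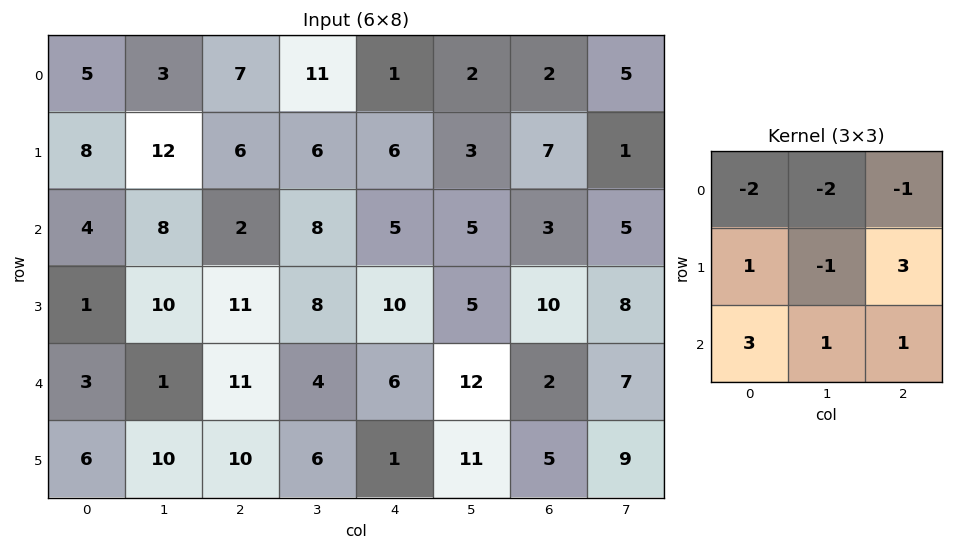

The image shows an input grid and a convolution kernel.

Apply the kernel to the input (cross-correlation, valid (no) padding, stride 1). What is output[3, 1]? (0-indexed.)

-2

The receptive field on the input at this output position is [10 11 8 / 1 11 4 / 10 10 6]. Elementwise product with the kernel and sum: 10·-2 + 11·-2 + 8·-1 + 1·1 + 11·-1 + 4·3 + 10·3 + 10·1 + 6·1.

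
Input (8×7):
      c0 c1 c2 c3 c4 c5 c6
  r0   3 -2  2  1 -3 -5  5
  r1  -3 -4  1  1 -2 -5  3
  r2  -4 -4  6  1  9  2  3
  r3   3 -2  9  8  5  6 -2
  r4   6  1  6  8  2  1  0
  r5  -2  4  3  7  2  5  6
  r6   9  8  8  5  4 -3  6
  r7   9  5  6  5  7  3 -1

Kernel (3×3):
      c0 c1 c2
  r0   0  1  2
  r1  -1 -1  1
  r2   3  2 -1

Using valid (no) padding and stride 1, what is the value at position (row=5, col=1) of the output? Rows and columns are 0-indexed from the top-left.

The receptive field on the input at this output position is [4 3 7 / 8 8 5 / 5 6 5]. Elementwise product with the kernel and sum: 3·1 + 7·2 + 8·-1 + 8·-1 + 5·1 + 5·3 + 6·2 + 5·-1.

28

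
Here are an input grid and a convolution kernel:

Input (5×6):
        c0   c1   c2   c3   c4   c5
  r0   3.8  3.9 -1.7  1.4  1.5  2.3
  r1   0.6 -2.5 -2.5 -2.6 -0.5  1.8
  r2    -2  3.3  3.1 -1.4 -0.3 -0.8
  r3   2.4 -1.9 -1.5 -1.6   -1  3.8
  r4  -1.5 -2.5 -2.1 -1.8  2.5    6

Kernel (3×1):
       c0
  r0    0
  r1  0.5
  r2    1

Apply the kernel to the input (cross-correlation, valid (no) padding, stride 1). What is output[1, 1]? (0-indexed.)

-0.25

The receptive field on the input at this output position is [-2.5 / 3.3 / -1.9]. Elementwise product with the kernel and sum: 3.3·0.5 + -1.9·1.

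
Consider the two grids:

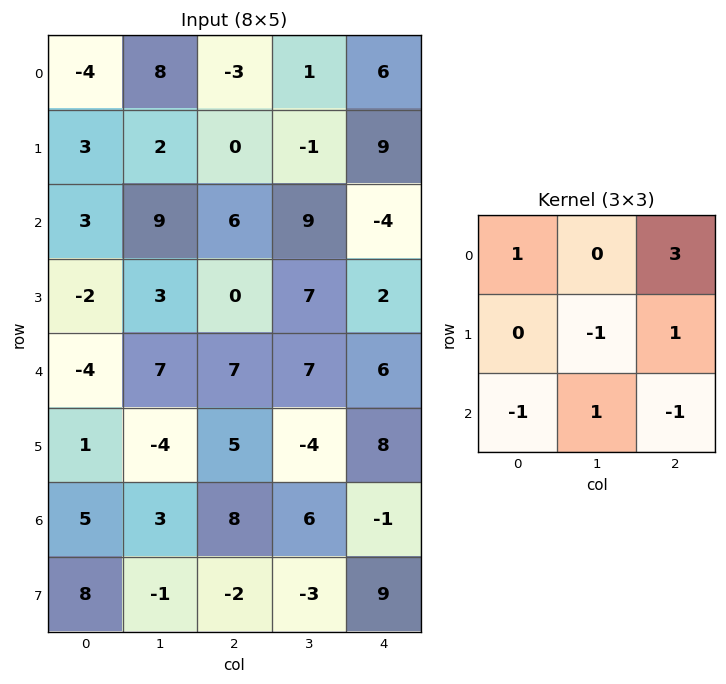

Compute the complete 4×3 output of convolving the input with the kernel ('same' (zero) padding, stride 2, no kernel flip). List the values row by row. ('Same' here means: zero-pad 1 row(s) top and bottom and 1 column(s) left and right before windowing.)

13 3 4
7 -8 -2
25 37 13
-5 -16 9

Output[0,0]: The receptive field on the zero-padded input at this output position is [0 0 0 / 0 -4 8 / 0 3 2]. Elementwise product with the kernel and sum: 0·1 + 0·3 + -4·-1 + 8·1 + 0·-1 + 3·1 + 2·-1.
Output[0,1]: The receptive field on the zero-padded input at this output position is [0 0 0 / 8 -3 1 / 2 0 -1]. Elementwise product with the kernel and sum: 0·1 + 0·3 + -3·-1 + 1·1 + 2·-1 + 0·1 + -1·-1.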